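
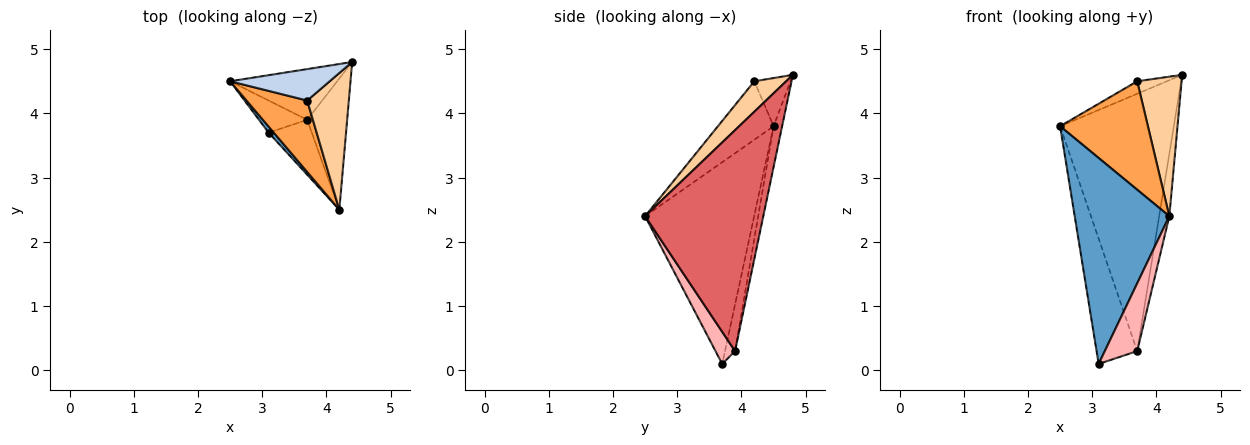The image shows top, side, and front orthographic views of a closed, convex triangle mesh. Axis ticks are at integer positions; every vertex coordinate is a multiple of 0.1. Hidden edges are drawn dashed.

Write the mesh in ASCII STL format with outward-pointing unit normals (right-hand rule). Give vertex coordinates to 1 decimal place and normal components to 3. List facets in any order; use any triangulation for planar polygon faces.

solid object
 facet normal -0.755 -0.655 0.019
  outer loop
   vertex 3.1 3.7 0.1
   vertex 4.2 2.5 2.4
   vertex 2.5 4.5 3.8
  endloop
 endfacet
 facet normal -0.410 0.337 0.847
  outer loop
   vertex 3.7 4.2 4.5
   vertex 4.4 4.8 4.6
   vertex 2.5 4.5 3.8
  endloop
 endfacet
 facet normal -0.468 -0.738 0.486
  outer loop
   vertex 3.7 4.2 4.5
   vertex 2.5 4.5 3.8
   vertex 4.2 2.5 2.4
  endloop
 endfacet
 facet normal 0.456 -0.636 0.623
  outer loop
   vertex 3.7 4.2 4.5
   vertex 4.2 2.5 2.4
   vertex 4.4 4.8 4.6
  endloop
 endfacet
 facet normal -0.073 0.978 -0.193
  outer loop
   vertex 3.7 3.9 0.3
   vertex 2.5 4.5 3.8
   vertex 4.4 4.8 4.6
  endloop
 endfacet
 facet normal -0.233 0.942 -0.242
  outer loop
   vertex 3.7 3.9 0.3
   vertex 3.1 3.7 0.1
   vertex 2.5 4.5 3.8
  endloop
 endfacet
 facet normal 0.981 0.084 -0.177
  outer loop
   vertex 3.7 3.9 0.3
   vertex 4.4 4.8 4.6
   vertex 4.2 2.5 2.4
  endloop
 endfacet
 facet normal 0.424 -0.703 -0.570
  outer loop
   vertex 3.7 3.9 0.3
   vertex 4.2 2.5 2.4
   vertex 3.1 3.7 0.1
  endloop
 endfacet
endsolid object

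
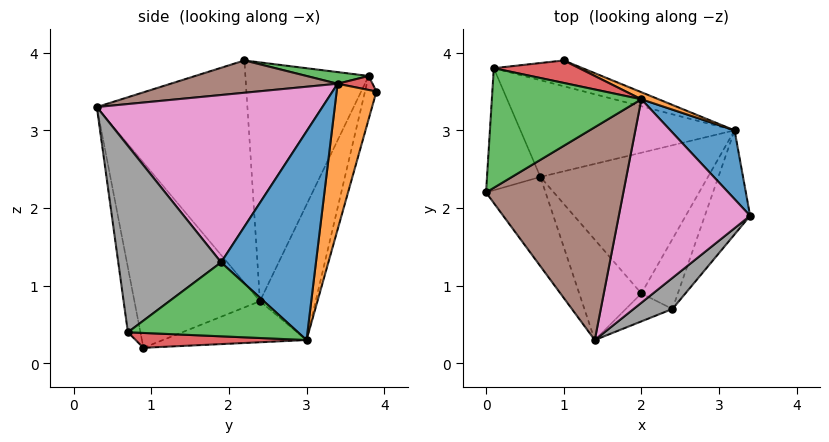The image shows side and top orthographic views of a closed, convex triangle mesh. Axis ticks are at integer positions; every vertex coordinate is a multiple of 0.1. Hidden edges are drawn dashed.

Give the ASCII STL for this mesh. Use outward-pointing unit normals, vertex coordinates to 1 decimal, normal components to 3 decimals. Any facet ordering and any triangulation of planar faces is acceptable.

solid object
 facet normal 0.874 0.404 0.269
  outer loop
   vertex 2.0 3.4 3.6
   vertex 3.4 1.9 1.3
   vertex 3.2 3.0 0.3
  endloop
 endfacet
 facet normal 0.442 0.895 0.052
  outer loop
   vertex 2.0 3.4 3.6
   vertex 3.2 3.0 0.3
   vertex 1.0 3.9 3.5
  endloop
 endfacet
 facet normal 0.813 -0.304 -0.497
  outer loop
   vertex 2.4 0.7 0.4
   vertex 3.2 3.0 0.3
   vertex 3.4 1.9 1.3
  endloop
 endfacet
 facet normal 0.372 -0.169 -0.913
  outer loop
   vertex 2.4 0.7 0.4
   vertex 2.0 0.9 0.2
   vertex 3.2 3.0 0.3
  endloop
 endfacet
 facet normal -0.234 0.179 -0.956
  outer loop
   vertex 0.7 2.4 0.8
   vertex 3.2 3.0 0.3
   vertex 2.0 0.9 0.2
  endloop
 endfacet
 facet normal 0.227 -0.137 0.964
  outer loop
   vertex 1.4 0.3 3.3
   vertex 2.0 3.4 3.6
   vertex 0.0 2.2 3.9
  endloop
 endfacet
 facet normal 0.770 -0.207 0.604
  outer loop
   vertex 1.4 0.3 3.3
   vertex 3.4 1.9 1.3
   vertex 2.0 3.4 3.6
  endloop
 endfacet
 facet normal 0.703 -0.696 0.146
  outer loop
   vertex 1.4 0.3 3.3
   vertex 2.4 0.7 0.4
   vertex 3.4 1.9 1.3
  endloop
 endfacet
 facet normal -0.335 -0.911 -0.241
  outer loop
   vertex 1.4 0.3 3.3
   vertex 2.0 0.9 0.2
   vertex 2.4 0.7 0.4
  endloop
 endfacet
 facet normal -0.817 -0.533 -0.219
  outer loop
   vertex 1.4 0.3 3.3
   vertex 0.0 2.2 3.9
   vertex 0.7 2.4 0.8
  endloop
 endfacet
 facet normal -0.779 -0.570 -0.261
  outer loop
   vertex 1.4 0.3 3.3
   vertex 0.7 2.4 0.8
   vertex 2.0 0.9 0.2
  endloop
 endfacet
 facet normal -0.975 0.034 -0.218
  outer loop
   vertex 0.1 3.8 3.7
   vertex 0.7 2.4 0.8
   vertex 0.0 2.2 3.9
  endloop
 endfacet
 facet normal 0.077 0.119 0.990
  outer loop
   vertex 0.1 3.8 3.7
   vertex 0.0 2.2 3.9
   vertex 2.0 3.4 3.6
  endloop
 endfacet
 facet normal 0.143 0.462 0.875
  outer loop
   vertex 0.1 3.8 3.7
   vertex 2.0 3.4 3.6
   vertex 1.0 3.9 3.5
  endloop
 endfacet
 facet normal -0.186 0.905 -0.382
  outer loop
   vertex 0.1 3.8 3.7
   vertex 1.0 3.9 3.5
   vertex 3.2 3.0 0.3
  endloop
 endfacet
 facet normal -0.293 0.836 -0.464
  outer loop
   vertex 0.1 3.8 3.7
   vertex 3.2 3.0 0.3
   vertex 0.7 2.4 0.8
  endloop
 endfacet
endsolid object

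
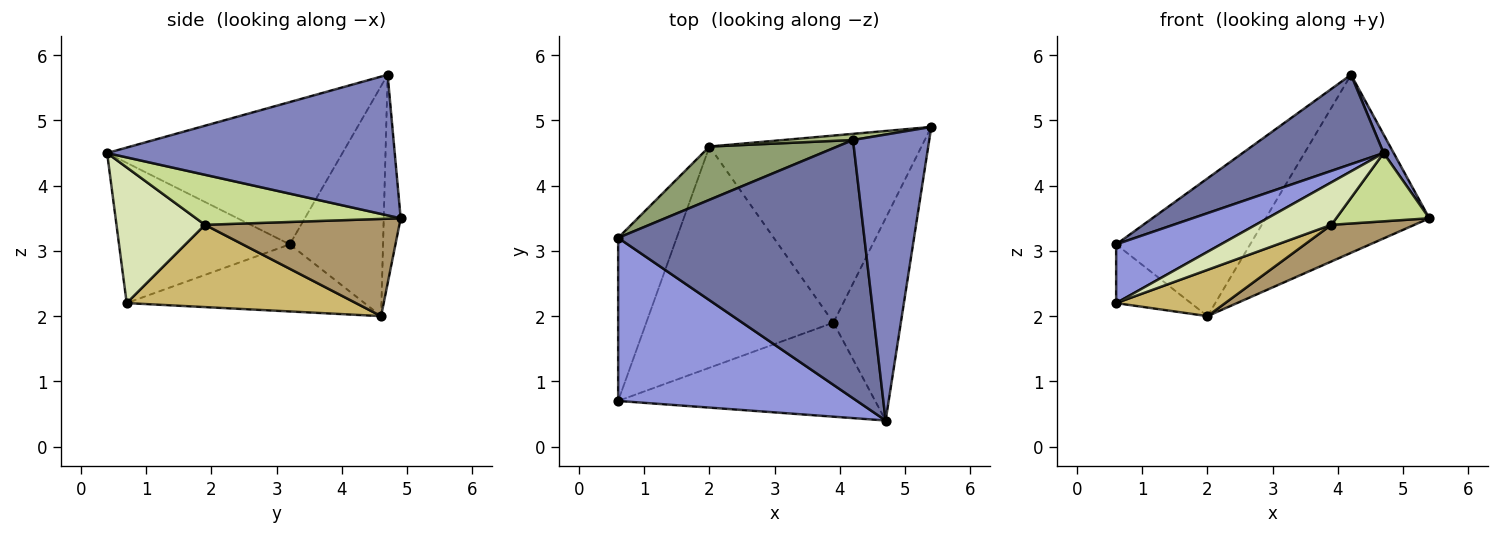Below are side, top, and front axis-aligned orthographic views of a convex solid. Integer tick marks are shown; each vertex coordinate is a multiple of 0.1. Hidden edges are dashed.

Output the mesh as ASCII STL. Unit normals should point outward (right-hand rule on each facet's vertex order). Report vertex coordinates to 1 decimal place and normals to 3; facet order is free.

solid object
 facet normal -0.479 -0.287 0.829
  outer loop
   vertex 4.2 4.7 5.7
   vertex 0.6 3.2 3.1
   vertex 4.7 0.4 4.5
  endloop
 endfacet
 facet normal 0.879 -0.031 0.476
  outer loop
   vertex 4.2 4.7 5.7
   vertex 4.7 0.4 4.5
   vertex 5.4 4.9 3.5
  endloop
 endfacet
 facet normal -0.484 -0.296 0.824
  outer loop
   vertex 0.6 0.7 2.2
   vertex 4.7 0.4 4.5
   vertex 0.6 3.2 3.1
  endloop
 endfacet
 facet normal -0.733 0.230 -0.640
  outer loop
   vertex 2.0 4.6 2.0
   vertex 0.6 0.7 2.2
   vertex 0.6 3.2 3.1
  endloop
 endfacet
 facet normal -0.545 0.782 0.303
  outer loop
   vertex 2.0 4.6 2.0
   vertex 0.6 3.2 3.1
   vertex 4.2 4.7 5.7
  endloop
 endfacet
 facet normal -0.103 0.994 0.034
  outer loop
   vertex 2.0 4.6 2.0
   vertex 4.2 4.7 5.7
   vertex 5.4 4.9 3.5
  endloop
 endfacet
 facet normal 0.575 -0.262 -0.775
  outer loop
   vertex 3.9 1.9 3.4
   vertex 5.4 4.9 3.5
   vertex 4.7 0.4 4.5
  endloop
 endfacet
 facet normal 0.434 -0.371 -0.821
  outer loop
   vertex 3.9 1.9 3.4
   vertex 4.7 0.4 4.5
   vertex 0.6 0.7 2.2
  endloop
 endfacet
 facet normal 0.410 -0.175 -0.895
  outer loop
   vertex 3.9 1.9 3.4
   vertex 2.0 4.6 2.0
   vertex 5.4 4.9 3.5
  endloop
 endfacet
 facet normal 0.395 -0.188 -0.899
  outer loop
   vertex 3.9 1.9 3.4
   vertex 0.6 0.7 2.2
   vertex 2.0 4.6 2.0
  endloop
 endfacet
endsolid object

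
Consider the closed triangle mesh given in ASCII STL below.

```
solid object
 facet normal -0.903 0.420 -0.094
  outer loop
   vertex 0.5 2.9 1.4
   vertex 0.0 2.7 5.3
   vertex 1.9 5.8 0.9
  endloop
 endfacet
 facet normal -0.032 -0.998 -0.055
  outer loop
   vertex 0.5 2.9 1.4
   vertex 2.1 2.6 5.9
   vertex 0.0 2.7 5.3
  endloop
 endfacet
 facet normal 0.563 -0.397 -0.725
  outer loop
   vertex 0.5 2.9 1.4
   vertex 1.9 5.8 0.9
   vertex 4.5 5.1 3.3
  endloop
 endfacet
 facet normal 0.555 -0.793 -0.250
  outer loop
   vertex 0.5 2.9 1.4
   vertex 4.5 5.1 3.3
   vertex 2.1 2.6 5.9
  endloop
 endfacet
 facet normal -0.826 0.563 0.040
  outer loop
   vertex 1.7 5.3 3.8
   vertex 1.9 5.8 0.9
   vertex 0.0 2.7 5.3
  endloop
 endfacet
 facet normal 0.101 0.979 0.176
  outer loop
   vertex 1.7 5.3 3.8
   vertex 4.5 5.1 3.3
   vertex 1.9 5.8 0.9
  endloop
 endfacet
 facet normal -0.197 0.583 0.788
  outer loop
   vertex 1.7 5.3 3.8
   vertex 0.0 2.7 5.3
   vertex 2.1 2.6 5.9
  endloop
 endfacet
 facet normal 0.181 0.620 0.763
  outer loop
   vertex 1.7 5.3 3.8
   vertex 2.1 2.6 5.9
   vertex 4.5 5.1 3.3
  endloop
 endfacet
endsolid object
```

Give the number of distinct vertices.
6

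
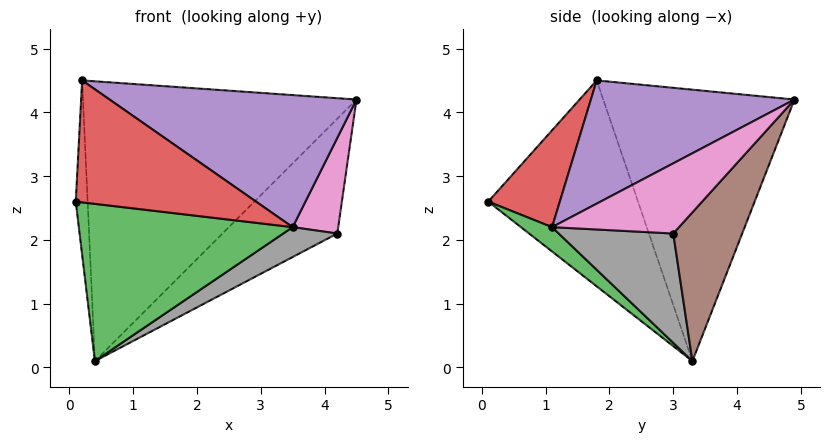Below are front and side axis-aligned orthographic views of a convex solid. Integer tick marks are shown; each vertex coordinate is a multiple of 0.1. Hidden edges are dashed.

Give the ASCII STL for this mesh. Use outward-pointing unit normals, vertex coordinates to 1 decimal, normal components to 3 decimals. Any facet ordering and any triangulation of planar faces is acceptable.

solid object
 facet normal -0.997 0.079 -0.018
  outer loop
   vertex 0.2 1.8 4.5
   vertex 0.4 3.3 0.1
   vertex 0.1 0.1 2.6
  endloop
 endfacet
 facet normal -0.556 0.794 0.246
  outer loop
   vertex 0.2 1.8 4.5
   vertex 4.5 4.9 4.2
   vertex 0.4 3.3 0.1
  endloop
 endfacet
 facet normal 0.090 -0.618 -0.781
  outer loop
   vertex 3.5 1.1 2.2
   vertex 0.1 0.1 2.6
   vertex 0.4 3.3 0.1
  endloop
 endfacet
 facet normal 0.286 -0.721 0.630
  outer loop
   vertex 3.5 1.1 2.2
   vertex 0.2 1.8 4.5
   vertex 0.1 0.1 2.6
  endloop
 endfacet
 facet normal 0.418 -0.507 0.754
  outer loop
   vertex 3.5 1.1 2.2
   vertex 4.5 4.9 4.2
   vertex 0.2 1.8 4.5
  endloop
 endfacet
 facet normal 0.392 0.654 -0.647
  outer loop
   vertex 4.2 3.0 2.1
   vertex 0.4 3.3 0.1
   vertex 4.5 4.9 4.2
  endloop
 endfacet
 facet normal 0.928 -0.333 0.169
  outer loop
   vertex 4.2 3.0 2.1
   vertex 4.5 4.9 4.2
   vertex 3.5 1.1 2.2
  endloop
 endfacet
 facet normal 0.443 -0.209 -0.872
  outer loop
   vertex 4.2 3.0 2.1
   vertex 3.5 1.1 2.2
   vertex 0.4 3.3 0.1
  endloop
 endfacet
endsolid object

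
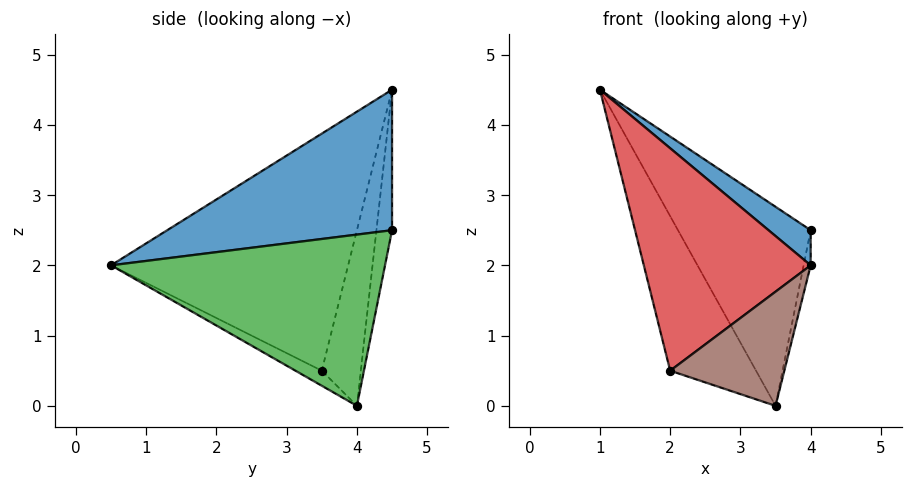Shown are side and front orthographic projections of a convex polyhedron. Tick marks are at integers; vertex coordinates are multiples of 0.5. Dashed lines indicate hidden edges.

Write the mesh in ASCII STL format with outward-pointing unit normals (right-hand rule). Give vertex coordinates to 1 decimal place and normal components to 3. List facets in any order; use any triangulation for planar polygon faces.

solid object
 facet normal 0.552 -0.103 0.828
  outer loop
   vertex 4.0 0.5 2.0
   vertex 4.0 4.5 2.5
   vertex 1.0 4.5 4.5
  endloop
 endfacet
 facet normal -0.115 0.978 -0.173
  outer loop
   vertex 3.5 4.0 0.0
   vertex 1.0 4.5 4.5
   vertex 4.0 4.5 2.5
  endloop
 endfacet
 facet normal 0.979 0.025 -0.201
  outer loop
   vertex 3.5 4.0 0.0
   vertex 4.0 4.5 2.5
   vertex 4.0 0.5 2.0
  endloop
 endfacet
 facet normal -0.816 -0.574 -0.060
  outer loop
   vertex 2.0 3.5 0.5
   vertex 4.0 0.5 2.0
   vertex 1.0 4.5 4.5
  endloop
 endfacet
 facet normal -0.393 0.864 -0.314
  outer loop
   vertex 2.0 3.5 0.5
   vertex 1.0 4.5 4.5
   vertex 3.5 4.0 0.0
  endloop
 endfacet
 facet normal -0.117 -0.505 -0.855
  outer loop
   vertex 2.0 3.5 0.5
   vertex 3.5 4.0 0.0
   vertex 4.0 0.5 2.0
  endloop
 endfacet
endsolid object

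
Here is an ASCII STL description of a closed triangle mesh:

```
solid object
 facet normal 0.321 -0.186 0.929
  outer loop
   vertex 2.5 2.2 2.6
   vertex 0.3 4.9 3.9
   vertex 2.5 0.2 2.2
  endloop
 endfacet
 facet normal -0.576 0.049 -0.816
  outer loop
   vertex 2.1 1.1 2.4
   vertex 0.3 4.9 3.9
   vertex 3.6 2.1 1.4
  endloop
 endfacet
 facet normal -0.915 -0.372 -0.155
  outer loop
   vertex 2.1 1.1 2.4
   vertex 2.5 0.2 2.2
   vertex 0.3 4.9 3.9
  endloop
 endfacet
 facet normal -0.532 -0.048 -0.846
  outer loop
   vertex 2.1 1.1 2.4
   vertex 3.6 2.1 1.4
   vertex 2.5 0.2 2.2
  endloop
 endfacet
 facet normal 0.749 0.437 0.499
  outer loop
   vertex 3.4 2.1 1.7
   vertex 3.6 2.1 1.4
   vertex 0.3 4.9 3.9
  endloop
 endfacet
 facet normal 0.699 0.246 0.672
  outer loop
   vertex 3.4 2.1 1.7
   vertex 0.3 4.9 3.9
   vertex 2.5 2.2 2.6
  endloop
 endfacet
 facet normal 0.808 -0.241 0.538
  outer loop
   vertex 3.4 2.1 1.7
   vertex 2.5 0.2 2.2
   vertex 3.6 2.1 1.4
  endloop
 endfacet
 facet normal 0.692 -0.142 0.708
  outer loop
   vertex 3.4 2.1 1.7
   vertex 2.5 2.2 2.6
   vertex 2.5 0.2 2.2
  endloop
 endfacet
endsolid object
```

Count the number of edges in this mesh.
12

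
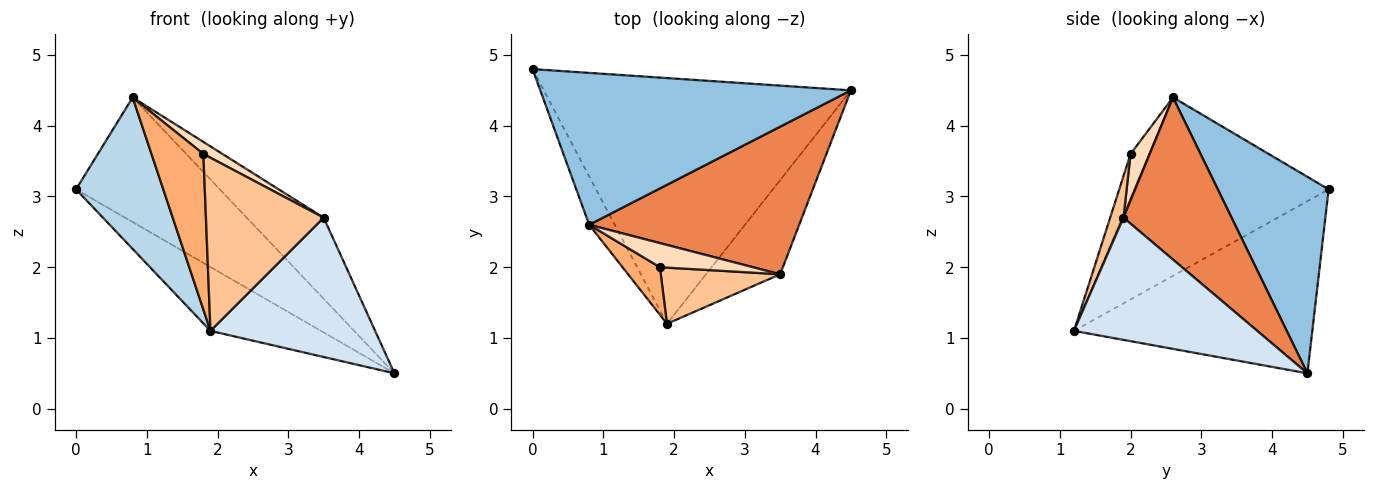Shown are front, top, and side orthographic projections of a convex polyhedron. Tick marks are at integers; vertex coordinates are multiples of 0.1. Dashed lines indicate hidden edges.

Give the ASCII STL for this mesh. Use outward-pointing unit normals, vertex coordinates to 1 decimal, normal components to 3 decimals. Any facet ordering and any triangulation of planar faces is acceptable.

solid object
 facet normal -0.477 0.221 -0.851
  outer loop
   vertex 1.9 1.2 1.1
   vertex 0.0 4.8 3.1
   vertex 4.5 4.5 0.5
  endloop
 endfacet
 facet normal 0.439 0.570 0.694
  outer loop
   vertex 0.8 2.6 4.4
   vertex 4.5 4.5 0.5
   vertex 0.0 4.8 3.1
  endloop
 endfacet
 facet normal -0.905 -0.406 -0.130
  outer loop
   vertex 0.8 2.6 4.4
   vertex 0.0 4.8 3.1
   vertex 1.9 1.2 1.1
  endloop
 endfacet
 facet normal 0.678 -0.609 -0.412
  outer loop
   vertex 3.5 1.9 2.7
   vertex 1.9 1.2 1.1
   vertex 4.5 4.5 0.5
  endloop
 endfacet
 facet normal 0.560 0.399 0.726
  outer loop
   vertex 3.5 1.9 2.7
   vertex 4.5 4.5 0.5
   vertex 0.8 2.6 4.4
  endloop
 endfacet
 facet normal -0.322 -0.905 0.277
  outer loop
   vertex 1.8 2.0 3.6
   vertex 0.8 2.6 4.4
   vertex 1.9 1.2 1.1
  endloop
 endfacet
 facet normal 0.107 -0.946 0.307
  outer loop
   vertex 1.8 2.0 3.6
   vertex 1.9 1.2 1.1
   vertex 3.5 1.9 2.7
  endloop
 endfacet
 facet normal 0.408 -0.408 0.816
  outer loop
   vertex 1.8 2.0 3.6
   vertex 3.5 1.9 2.7
   vertex 0.8 2.6 4.4
  endloop
 endfacet
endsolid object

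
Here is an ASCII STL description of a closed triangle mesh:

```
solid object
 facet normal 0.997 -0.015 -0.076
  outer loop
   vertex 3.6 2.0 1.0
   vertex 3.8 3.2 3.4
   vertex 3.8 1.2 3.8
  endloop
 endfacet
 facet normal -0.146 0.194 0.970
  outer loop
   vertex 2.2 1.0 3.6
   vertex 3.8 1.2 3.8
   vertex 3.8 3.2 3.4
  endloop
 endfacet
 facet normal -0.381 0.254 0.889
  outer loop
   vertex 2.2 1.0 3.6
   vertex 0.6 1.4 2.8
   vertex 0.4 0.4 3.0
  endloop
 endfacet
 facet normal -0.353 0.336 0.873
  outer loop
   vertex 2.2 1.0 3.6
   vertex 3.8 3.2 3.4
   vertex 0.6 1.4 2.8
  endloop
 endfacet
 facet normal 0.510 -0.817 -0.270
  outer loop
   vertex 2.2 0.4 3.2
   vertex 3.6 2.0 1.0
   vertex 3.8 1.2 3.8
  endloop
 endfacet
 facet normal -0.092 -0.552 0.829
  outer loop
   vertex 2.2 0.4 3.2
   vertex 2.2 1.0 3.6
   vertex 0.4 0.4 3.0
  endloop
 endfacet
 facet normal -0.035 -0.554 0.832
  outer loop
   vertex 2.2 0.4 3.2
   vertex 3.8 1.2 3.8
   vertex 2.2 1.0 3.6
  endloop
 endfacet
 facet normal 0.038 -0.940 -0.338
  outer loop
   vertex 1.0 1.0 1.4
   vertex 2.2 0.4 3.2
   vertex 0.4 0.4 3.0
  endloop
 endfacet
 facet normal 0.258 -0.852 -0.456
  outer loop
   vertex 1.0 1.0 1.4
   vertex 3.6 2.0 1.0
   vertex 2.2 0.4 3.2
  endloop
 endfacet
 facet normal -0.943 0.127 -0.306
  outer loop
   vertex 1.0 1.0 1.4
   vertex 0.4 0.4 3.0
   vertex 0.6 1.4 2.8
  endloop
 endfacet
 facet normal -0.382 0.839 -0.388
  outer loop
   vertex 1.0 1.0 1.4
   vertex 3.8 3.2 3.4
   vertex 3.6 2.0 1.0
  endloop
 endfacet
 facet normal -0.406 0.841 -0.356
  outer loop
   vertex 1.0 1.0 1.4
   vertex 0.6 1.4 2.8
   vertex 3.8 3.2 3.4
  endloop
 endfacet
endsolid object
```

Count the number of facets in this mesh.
12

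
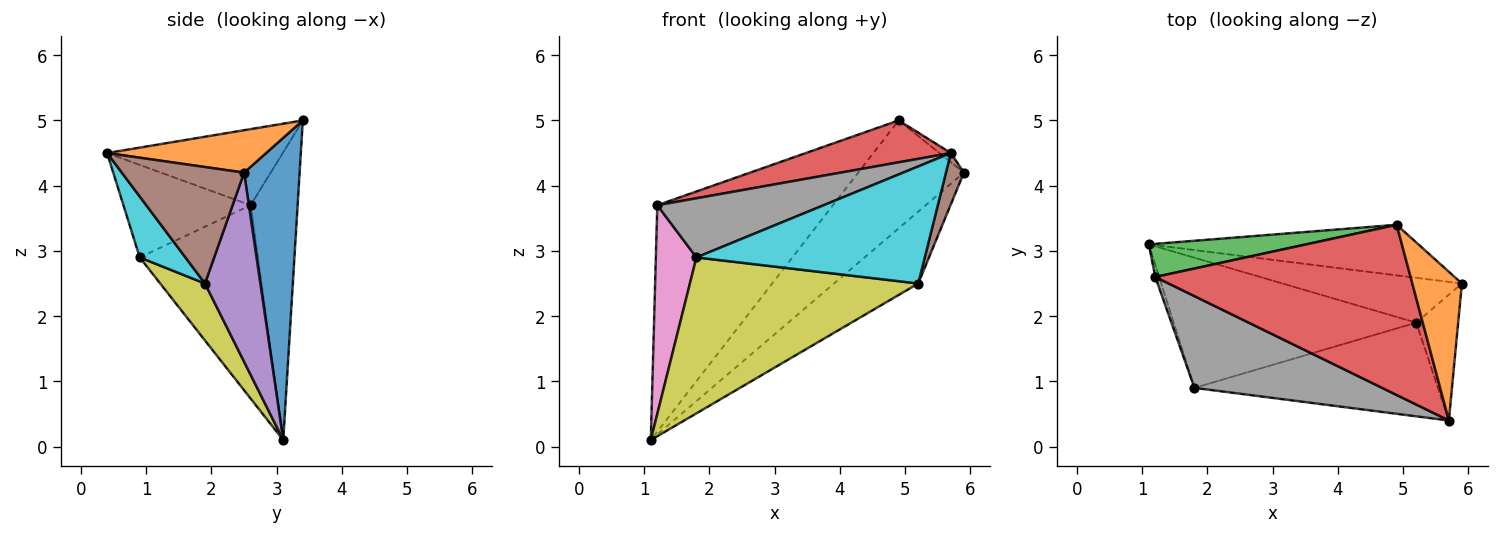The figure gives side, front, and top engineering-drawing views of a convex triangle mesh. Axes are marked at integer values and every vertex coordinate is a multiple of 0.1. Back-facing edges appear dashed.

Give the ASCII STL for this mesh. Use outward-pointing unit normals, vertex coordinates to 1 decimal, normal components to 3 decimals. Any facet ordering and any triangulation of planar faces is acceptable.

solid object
 facet normal 0.429 0.818 -0.383
  outer loop
   vertex 4.9 3.4 5.0
   vertex 5.9 2.5 4.2
   vertex 1.1 3.1 0.1
  endloop
 endfacet
 facet normal 0.649 0.047 0.759
  outer loop
   vertex 4.9 3.4 5.0
   vertex 5.7 0.4 4.5
   vertex 5.9 2.5 4.2
  endloop
 endfacet
 facet normal -0.256 0.956 0.140
  outer loop
   vertex 1.2 2.6 3.7
   vertex 4.9 3.4 5.0
   vertex 1.1 3.1 0.1
  endloop
 endfacet
 facet normal -0.278 -0.230 0.933
  outer loop
   vertex 1.2 2.6 3.7
   vertex 5.7 0.4 4.5
   vertex 4.9 3.4 5.0
  endloop
 endfacet
 facet normal 0.487 0.741 -0.462
  outer loop
   vertex 5.2 1.9 2.5
   vertex 1.1 3.1 0.1
   vertex 5.9 2.5 4.2
  endloop
 endfacet
 facet normal 0.932 -0.137 -0.336
  outer loop
   vertex 5.2 1.9 2.5
   vertex 5.9 2.5 4.2
   vertex 5.7 0.4 4.5
  endloop
 endfacet
 facet normal -0.946 -0.325 -0.019
  outer loop
   vertex 1.8 0.9 2.9
   vertex 1.2 2.6 3.7
   vertex 1.1 3.1 0.1
  endloop
 endfacet
 facet normal -0.383 -0.501 0.777
  outer loop
   vertex 1.8 0.9 2.9
   vertex 5.7 0.4 4.5
   vertex 1.2 2.6 3.7
  endloop
 endfacet
 facet normal 0.149 -0.759 -0.634
  outer loop
   vertex 1.8 0.9 2.9
   vertex 1.1 3.1 0.1
   vertex 5.2 1.9 2.5
  endloop
 endfacet
 facet normal 0.154 -0.772 -0.617
  outer loop
   vertex 1.8 0.9 2.9
   vertex 5.2 1.9 2.5
   vertex 5.7 0.4 4.5
  endloop
 endfacet
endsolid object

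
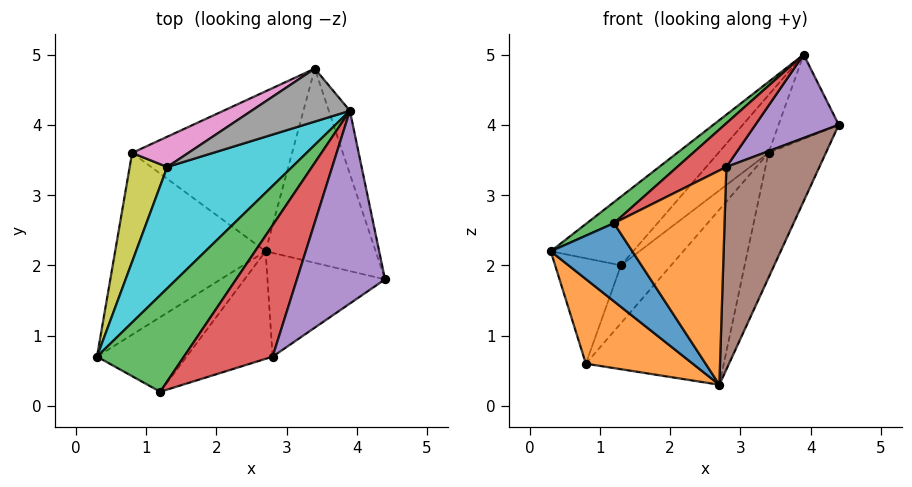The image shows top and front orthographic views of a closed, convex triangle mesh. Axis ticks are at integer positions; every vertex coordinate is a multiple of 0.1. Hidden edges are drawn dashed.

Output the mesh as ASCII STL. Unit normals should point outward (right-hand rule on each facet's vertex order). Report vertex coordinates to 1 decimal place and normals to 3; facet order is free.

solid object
 facet normal 0.891 0.246 -0.383
  outer loop
   vertex 2.7 2.2 0.3
   vertex 3.4 4.8 3.6
   vertex 4.4 1.8 4.0
  endloop
 endfacet
 facet normal -0.413 -0.384 -0.826
  outer loop
   vertex 0.8 3.6 0.6
   vertex 2.7 2.2 0.3
   vertex 0.3 0.7 2.2
  endloop
 endfacet
 facet normal 0.401 0.676 -0.618
  outer loop
   vertex 0.8 3.6 0.6
   vertex 3.4 4.8 3.6
   vertex 2.7 2.2 0.3
  endloop
 endfacet
 facet normal 0.935 0.283 -0.213
  outer loop
   vertex 3.9 4.2 5.0
   vertex 4.4 1.8 4.0
   vertex 3.4 4.8 3.6
  endloop
 endfacet
 facet normal -0.071 -0.396 0.915
  outer loop
   vertex 2.8 0.7 3.4
   vertex 4.4 1.8 4.0
   vertex 3.9 4.2 5.0
  endloop
 endfacet
 facet normal 0.616 -0.701 -0.359
  outer loop
   vertex 2.8 0.7 3.4
   vertex 2.7 2.2 0.3
   vertex 4.4 1.8 4.0
  endloop
 endfacet
 facet normal -0.686 0.644 0.337
  outer loop
   vertex 1.3 3.4 2.0
   vertex 3.4 4.8 3.6
   vertex 0.8 3.6 0.6
  endloop
 endfacet
 facet normal -0.709 0.520 0.476
  outer loop
   vertex 1.3 3.4 2.0
   vertex 3.9 4.2 5.0
   vertex 3.4 4.8 3.6
  endloop
 endfacet
 facet normal -0.866 0.347 0.359
  outer loop
   vertex 1.3 3.4 2.0
   vertex 0.8 3.6 0.6
   vertex 0.3 0.7 2.2
  endloop
 endfacet
 facet normal -0.756 0.322 0.569
  outer loop
   vertex 1.3 3.4 2.0
   vertex 0.3 0.7 2.2
   vertex 3.9 4.2 5.0
  endloop
 endfacet
 facet normal -0.094 -0.720 -0.688
  outer loop
   vertex 1.2 0.2 2.6
   vertex 0.3 0.7 2.2
   vertex 2.7 2.2 0.3
  endloop
 endfacet
 facet normal 0.450 -0.798 -0.401
  outer loop
   vertex 1.2 0.2 2.6
   vertex 2.7 2.2 0.3
   vertex 2.8 0.7 3.4
  endloop
 endfacet
 facet normal -0.484 -0.187 0.855
  outer loop
   vertex 1.2 0.2 2.6
   vertex 3.9 4.2 5.0
   vertex 0.3 0.7 2.2
  endloop
 endfacet
 facet normal -0.352 -0.295 0.888
  outer loop
   vertex 1.2 0.2 2.6
   vertex 2.8 0.7 3.4
   vertex 3.9 4.2 5.0
  endloop
 endfacet
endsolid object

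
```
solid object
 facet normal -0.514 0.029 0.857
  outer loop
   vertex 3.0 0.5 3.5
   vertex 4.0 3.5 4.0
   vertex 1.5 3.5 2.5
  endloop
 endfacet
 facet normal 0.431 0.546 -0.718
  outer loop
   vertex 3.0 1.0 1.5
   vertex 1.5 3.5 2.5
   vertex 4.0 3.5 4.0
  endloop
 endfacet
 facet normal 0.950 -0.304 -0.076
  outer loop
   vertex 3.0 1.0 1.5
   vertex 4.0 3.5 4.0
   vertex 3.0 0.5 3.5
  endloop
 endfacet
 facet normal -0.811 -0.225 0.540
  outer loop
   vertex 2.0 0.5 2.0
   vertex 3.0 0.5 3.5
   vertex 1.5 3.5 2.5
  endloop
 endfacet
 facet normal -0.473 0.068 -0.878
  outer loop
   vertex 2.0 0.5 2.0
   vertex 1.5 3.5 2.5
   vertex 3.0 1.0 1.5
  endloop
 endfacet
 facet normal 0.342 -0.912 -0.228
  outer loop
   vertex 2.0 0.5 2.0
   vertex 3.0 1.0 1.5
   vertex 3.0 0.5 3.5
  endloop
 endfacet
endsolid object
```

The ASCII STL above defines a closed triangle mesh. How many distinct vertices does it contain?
5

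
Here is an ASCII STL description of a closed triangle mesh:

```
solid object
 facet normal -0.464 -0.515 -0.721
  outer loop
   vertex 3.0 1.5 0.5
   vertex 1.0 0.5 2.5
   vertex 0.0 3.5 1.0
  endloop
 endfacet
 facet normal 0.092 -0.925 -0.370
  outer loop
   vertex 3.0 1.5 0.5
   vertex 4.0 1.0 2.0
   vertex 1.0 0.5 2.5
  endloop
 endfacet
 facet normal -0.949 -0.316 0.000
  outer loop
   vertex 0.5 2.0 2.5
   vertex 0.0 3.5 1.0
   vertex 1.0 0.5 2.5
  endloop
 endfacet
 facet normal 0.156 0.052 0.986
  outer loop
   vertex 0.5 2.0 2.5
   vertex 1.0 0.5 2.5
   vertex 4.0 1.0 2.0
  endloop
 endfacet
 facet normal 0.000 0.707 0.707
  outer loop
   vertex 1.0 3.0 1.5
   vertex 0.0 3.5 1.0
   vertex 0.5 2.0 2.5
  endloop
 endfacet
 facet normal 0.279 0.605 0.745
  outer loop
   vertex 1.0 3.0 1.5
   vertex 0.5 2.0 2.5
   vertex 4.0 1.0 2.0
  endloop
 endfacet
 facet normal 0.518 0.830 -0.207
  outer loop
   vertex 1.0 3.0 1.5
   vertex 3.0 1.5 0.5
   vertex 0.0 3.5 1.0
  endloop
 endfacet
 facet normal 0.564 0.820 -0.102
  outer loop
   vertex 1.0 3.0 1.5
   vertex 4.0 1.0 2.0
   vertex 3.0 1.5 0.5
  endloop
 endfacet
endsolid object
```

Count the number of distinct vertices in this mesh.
6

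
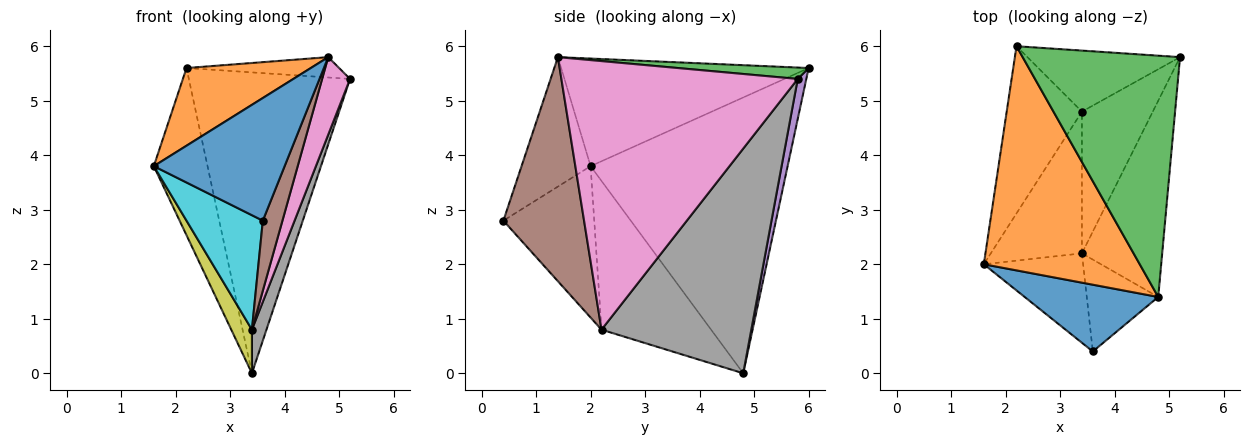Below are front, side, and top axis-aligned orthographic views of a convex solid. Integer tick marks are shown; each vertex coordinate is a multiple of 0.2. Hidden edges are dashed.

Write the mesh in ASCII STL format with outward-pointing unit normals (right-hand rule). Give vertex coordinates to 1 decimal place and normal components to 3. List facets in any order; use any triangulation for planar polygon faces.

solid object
 facet normal -0.421 -0.797 0.434
  outer loop
   vertex 3.6 0.4 2.8
   vertex 4.8 1.4 5.8
   vertex 1.6 2.0 3.8
  endloop
 endfacet
 facet normal -0.546 -0.274 0.792
  outer loop
   vertex 2.2 6.0 5.6
   vertex 1.6 2.0 3.8
   vertex 4.8 1.4 5.8
  endloop
 endfacet
 facet normal 0.072 0.084 0.994
  outer loop
   vertex 2.2 6.0 5.6
   vertex 4.8 1.4 5.8
   vertex 5.2 5.8 5.4
  endloop
 endfacet
 facet normal -0.933 0.254 -0.254
  outer loop
   vertex 2.2 6.0 5.6
   vertex 3.4 4.8 0.0
   vertex 1.6 2.0 3.8
  endloop
 endfacet
 facet normal 0.052 0.979 -0.199
  outer loop
   vertex 2.2 6.0 5.6
   vertex 5.2 5.8 5.4
   vertex 3.4 4.8 0.0
  endloop
 endfacet
 facet normal 0.928 -0.226 -0.296
  outer loop
   vertex 3.4 2.2 0.8
   vertex 4.8 1.4 5.8
   vertex 3.6 0.4 2.8
  endloop
 endfacet
 facet normal 0.952 -0.112 -0.285
  outer loop
   vertex 3.4 2.2 0.8
   vertex 5.2 5.8 5.4
   vertex 4.8 1.4 5.8
  endloop
 endfacet
 facet normal 0.950 -0.092 -0.299
  outer loop
   vertex 3.4 2.2 0.8
   vertex 3.4 4.8 0.0
   vertex 5.2 5.8 5.4
  endloop
 endfacet
 facet normal -0.842 -0.159 -0.516
  outer loop
   vertex 3.4 2.2 0.8
   vertex 1.6 2.0 3.8
   vertex 3.4 4.8 0.0
  endloop
 endfacet
 facet normal -0.684 -0.575 -0.449
  outer loop
   vertex 3.4 2.2 0.8
   vertex 3.6 0.4 2.8
   vertex 1.6 2.0 3.8
  endloop
 endfacet
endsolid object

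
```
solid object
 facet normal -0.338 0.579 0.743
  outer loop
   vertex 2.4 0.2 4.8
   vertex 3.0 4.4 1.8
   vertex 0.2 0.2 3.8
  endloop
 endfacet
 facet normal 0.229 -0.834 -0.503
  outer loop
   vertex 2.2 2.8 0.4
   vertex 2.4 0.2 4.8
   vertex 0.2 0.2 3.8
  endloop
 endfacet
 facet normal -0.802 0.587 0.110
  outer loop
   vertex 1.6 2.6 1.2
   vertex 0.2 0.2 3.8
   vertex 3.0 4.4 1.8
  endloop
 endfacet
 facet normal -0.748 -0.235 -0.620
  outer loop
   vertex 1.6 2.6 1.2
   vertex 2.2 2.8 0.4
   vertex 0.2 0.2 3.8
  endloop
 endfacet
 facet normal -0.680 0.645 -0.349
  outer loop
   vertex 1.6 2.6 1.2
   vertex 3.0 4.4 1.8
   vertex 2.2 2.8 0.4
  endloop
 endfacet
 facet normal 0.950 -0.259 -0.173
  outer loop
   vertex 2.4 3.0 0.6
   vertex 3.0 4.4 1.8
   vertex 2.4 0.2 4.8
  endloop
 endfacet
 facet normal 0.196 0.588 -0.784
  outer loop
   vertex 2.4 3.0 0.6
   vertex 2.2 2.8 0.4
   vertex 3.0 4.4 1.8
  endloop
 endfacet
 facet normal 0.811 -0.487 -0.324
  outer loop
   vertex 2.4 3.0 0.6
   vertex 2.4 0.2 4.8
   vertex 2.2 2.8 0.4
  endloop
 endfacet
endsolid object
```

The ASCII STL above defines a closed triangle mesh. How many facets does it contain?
8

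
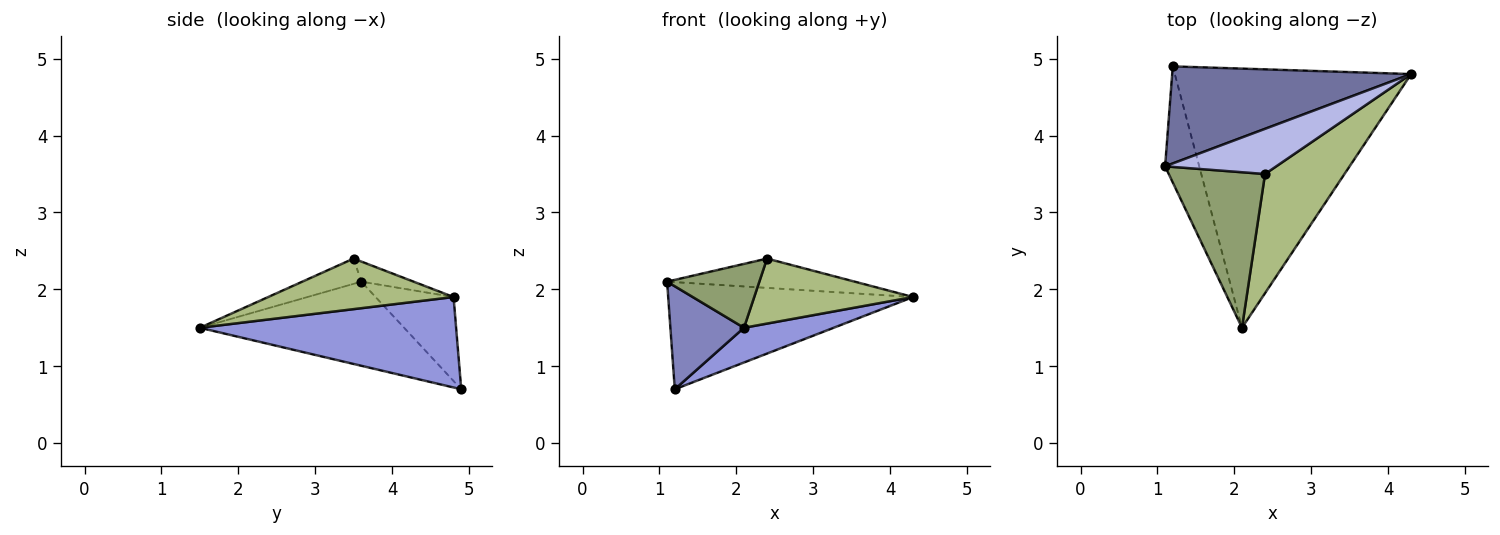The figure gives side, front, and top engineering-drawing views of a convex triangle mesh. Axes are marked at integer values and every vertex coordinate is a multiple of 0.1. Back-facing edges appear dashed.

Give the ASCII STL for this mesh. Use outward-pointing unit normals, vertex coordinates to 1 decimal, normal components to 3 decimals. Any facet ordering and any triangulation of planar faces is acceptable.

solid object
 facet normal -0.230 0.721 0.653
  outer loop
   vertex 1.2 4.9 0.7
   vertex 1.1 3.6 2.1
   vertex 4.3 4.8 1.9
  endloop
 endfacet
 facet normal -0.879 -0.317 -0.357
  outer loop
   vertex 1.2 4.9 0.7
   vertex 2.1 1.5 1.5
   vertex 1.1 3.6 2.1
  endloop
 endfacet
 facet normal 0.355 -0.124 -0.927
  outer loop
   vertex 1.2 4.9 0.7
   vertex 4.3 4.8 1.9
   vertex 2.1 1.5 1.5
  endloop
 endfacet
 facet normal -0.150 0.538 0.829
  outer loop
   vertex 2.4 3.5 2.4
   vertex 4.3 4.8 1.9
   vertex 1.1 3.6 2.1
  endloop
 endfacet
 facet normal -0.236 -0.369 0.899
  outer loop
   vertex 2.4 3.5 2.4
   vertex 1.1 3.6 2.1
   vertex 2.1 1.5 1.5
  endloop
 endfacet
 facet normal 0.488 -0.418 0.766
  outer loop
   vertex 2.4 3.5 2.4
   vertex 2.1 1.5 1.5
   vertex 4.3 4.8 1.9
  endloop
 endfacet
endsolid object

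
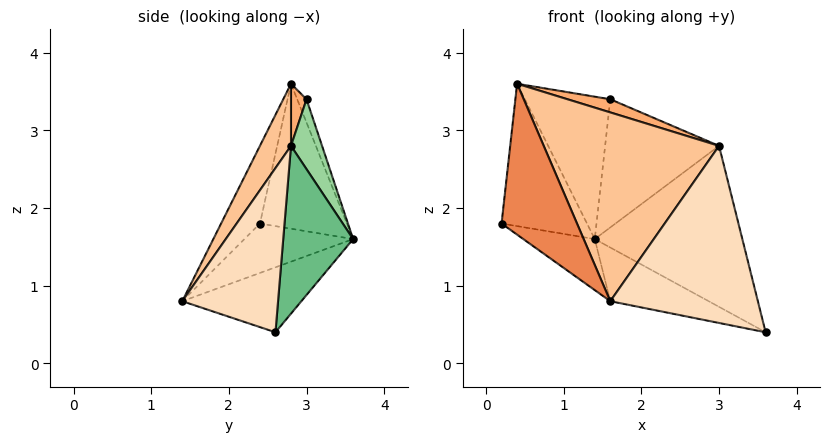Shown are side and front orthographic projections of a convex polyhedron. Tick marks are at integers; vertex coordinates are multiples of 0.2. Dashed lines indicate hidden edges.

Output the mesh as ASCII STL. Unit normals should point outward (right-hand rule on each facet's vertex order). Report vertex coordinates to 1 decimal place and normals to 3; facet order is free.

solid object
 facet normal -0.711 0.699 -0.076
  outer loop
   vertex 0.4 2.8 3.6
   vertex 1.4 3.6 1.6
   vertex 0.2 2.4 1.8
  endloop
 endfacet
 facet normal -0.103 0.940 0.325
  outer loop
   vertex 1.6 3.0 3.4
   vertex 1.4 3.6 1.6
   vertex 0.4 2.8 3.6
  endloop
 endfacet
 facet normal -0.420 0.276 -0.864
  outer loop
   vertex 1.6 1.4 0.8
   vertex 0.2 2.4 1.8
   vertex 1.4 3.6 1.6
  endloop
 endfacet
 facet normal -0.353 0.291 -0.889
  outer loop
   vertex 1.6 1.4 0.8
   vertex 1.4 3.6 1.6
   vertex 3.6 2.6 0.4
  endloop
 endfacet
 facet normal -0.444 -0.863 0.241
  outer loop
   vertex 1.6 1.4 0.8
   vertex 0.4 2.8 3.6
   vertex 0.2 2.4 1.8
  endloop
 endfacet
 facet normal 0.229 -0.629 0.743
  outer loop
   vertex 3.0 2.8 2.8
   vertex 1.6 3.0 3.4
   vertex 0.4 2.8 3.6
  endloop
 endfacet
 facet normal 0.152 -0.857 0.493
  outer loop
   vertex 3.0 2.8 2.8
   vertex 0.4 2.8 3.6
   vertex 1.6 1.4 0.8
  endloop
 endfacet
 facet normal 0.533 -0.822 0.202
  outer loop
   vertex 3.0 2.8 2.8
   vertex 1.6 1.4 0.8
   vertex 3.6 2.6 0.4
  endloop
 endfacet
 facet normal 0.428 0.903 0.032
  outer loop
   vertex 3.0 2.8 2.8
   vertex 3.6 2.6 0.4
   vertex 1.4 3.6 1.6
  endloop
 endfacet
 facet normal 0.253 0.926 0.281
  outer loop
   vertex 3.0 2.8 2.8
   vertex 1.4 3.6 1.6
   vertex 1.6 3.0 3.4
  endloop
 endfacet
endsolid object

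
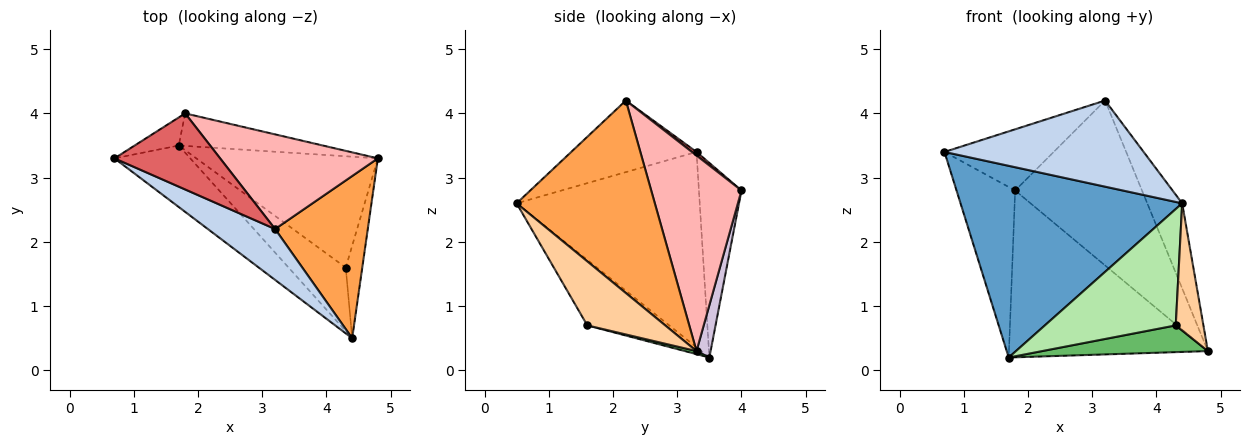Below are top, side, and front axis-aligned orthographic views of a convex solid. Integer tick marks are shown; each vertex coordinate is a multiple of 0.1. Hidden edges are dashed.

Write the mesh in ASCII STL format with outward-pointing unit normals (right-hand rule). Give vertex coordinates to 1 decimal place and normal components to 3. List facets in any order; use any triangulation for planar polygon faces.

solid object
 facet normal -0.618 -0.748 -0.240
  outer loop
   vertex 1.7 3.5 0.2
   vertex 4.4 0.5 2.6
   vertex 0.7 3.3 3.4
  endloop
 endfacet
 facet normal -0.476 -0.757 0.447
  outer loop
   vertex 3.2 2.2 4.2
   vertex 0.7 3.3 3.4
   vertex 4.4 0.5 2.6
  endloop
 endfacet
 facet normal 0.879 0.222 0.423
  outer loop
   vertex 3.2 2.2 4.2
   vertex 4.4 0.5 2.6
   vertex 4.8 3.3 0.3
  endloop
 endfacet
 facet normal 0.916 -0.325 -0.236
  outer loop
   vertex 4.3 1.6 0.7
   vertex 4.8 3.3 0.3
   vertex 4.4 0.5 2.6
  endloop
 endfacet
 facet normal 0.016 -0.234 -0.972
  outer loop
   vertex 4.3 1.6 0.7
   vertex 1.7 3.5 0.2
   vertex 4.8 3.3 0.3
  endloop
 endfacet
 facet normal -0.481 -0.769 -0.420
  outer loop
   vertex 4.3 1.6 0.7
   vertex 4.4 0.5 2.6
   vertex 1.7 3.5 0.2
  endloop
 endfacet
 facet normal 0.026 0.626 0.779
  outer loop
   vertex 1.8 4.0 2.8
   vertex 0.7 3.3 3.4
   vertex 3.2 2.2 4.2
  endloop
 endfacet
 facet normal 0.525 0.738 0.424
  outer loop
   vertex 1.8 4.0 2.8
   vertex 3.2 2.2 4.2
   vertex 4.8 3.3 0.3
  endloop
 endfacet
 facet normal -0.582 0.802 -0.132
  outer loop
   vertex 1.8 4.0 2.8
   vertex 1.7 3.5 0.2
   vertex 0.7 3.3 3.4
  endloop
 endfacet
 facet normal 0.069 0.979 -0.191
  outer loop
   vertex 1.8 4.0 2.8
   vertex 4.8 3.3 0.3
   vertex 1.7 3.5 0.2
  endloop
 endfacet
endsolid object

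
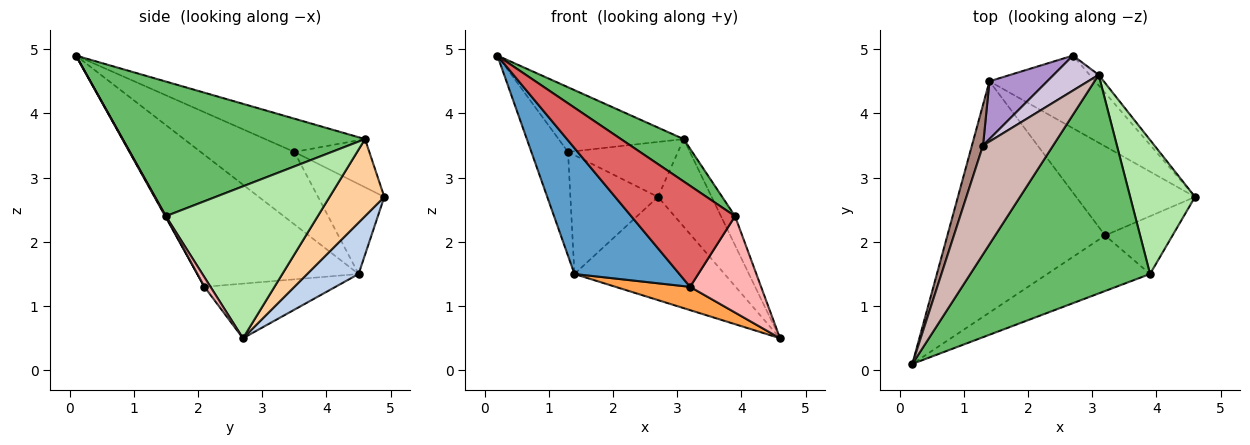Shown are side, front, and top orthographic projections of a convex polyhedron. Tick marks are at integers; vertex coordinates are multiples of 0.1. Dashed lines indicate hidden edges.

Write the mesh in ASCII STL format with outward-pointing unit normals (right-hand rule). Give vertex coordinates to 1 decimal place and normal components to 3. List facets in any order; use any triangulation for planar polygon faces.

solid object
 facet normal -0.592 -0.385 -0.708
  outer loop
   vertex 1.4 4.5 1.5
   vertex 3.2 2.1 1.3
   vertex 0.2 0.1 4.9
  endloop
 endfacet
 facet normal 0.270 0.787 -0.554
  outer loop
   vertex 1.4 4.5 1.5
   vertex 2.7 4.9 2.7
   vertex 4.6 2.7 0.5
  endloop
 endfacet
 facet normal -0.406 -0.231 -0.884
  outer loop
   vertex 1.4 4.5 1.5
   vertex 4.6 2.7 0.5
   vertex 3.2 2.1 1.3
  endloop
 endfacet
 facet normal 0.711 0.698 -0.084
  outer loop
   vertex 3.1 4.6 3.6
   vertex 4.6 2.7 0.5
   vertex 2.7 4.9 2.7
  endloop
 endfacet
 facet normal 0.592 -0.153 0.791
  outer loop
   vertex 3.9 1.5 2.4
   vertex 3.1 4.6 3.6
   vertex 0.2 0.1 4.9
  endloop
 endfacet
 facet normal 0.916 0.085 0.391
  outer loop
   vertex 3.9 1.5 2.4
   vertex 4.6 2.7 0.5
   vertex 3.1 4.6 3.6
  endloop
 endfacet
 facet normal 0.006 -0.876 -0.482
  outer loop
   vertex 3.9 1.5 2.4
   vertex 0.2 0.1 4.9
   vertex 3.2 2.1 1.3
  endloop
 endfacet
 facet normal 0.073 -0.855 -0.513
  outer loop
   vertex 3.9 1.5 2.4
   vertex 3.2 2.1 1.3
   vertex 4.6 2.7 0.5
  endloop
 endfacet
 facet normal -0.563 0.743 0.362
  outer loop
   vertex 1.3 3.5 3.4
   vertex 2.7 4.9 2.7
   vertex 1.4 4.5 1.5
  endloop
 endfacet
 facet normal -0.499 0.731 0.465
  outer loop
   vertex 1.3 3.5 3.4
   vertex 3.1 4.6 3.6
   vertex 2.7 4.9 2.7
  endloop
 endfacet
 facet normal -0.922 0.361 0.141
  outer loop
   vertex 1.3 3.5 3.4
   vertex 1.4 4.5 1.5
   vertex 0.2 0.1 4.9
  endloop
 endfacet
 facet normal -0.378 0.473 0.796
  outer loop
   vertex 1.3 3.5 3.4
   vertex 0.2 0.1 4.9
   vertex 3.1 4.6 3.6
  endloop
 endfacet
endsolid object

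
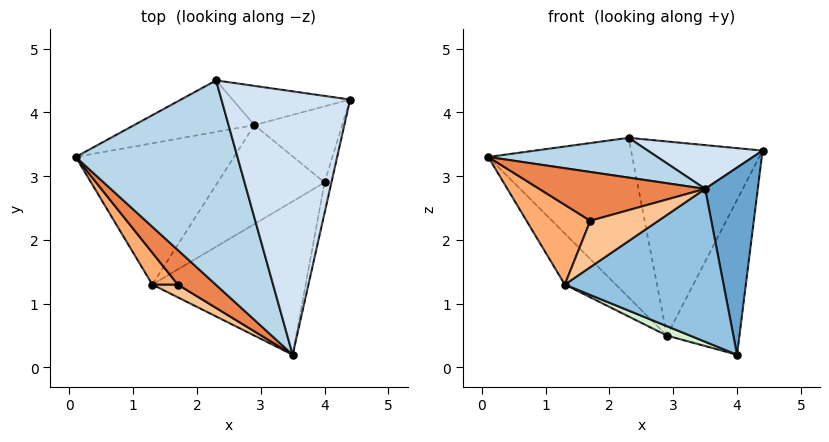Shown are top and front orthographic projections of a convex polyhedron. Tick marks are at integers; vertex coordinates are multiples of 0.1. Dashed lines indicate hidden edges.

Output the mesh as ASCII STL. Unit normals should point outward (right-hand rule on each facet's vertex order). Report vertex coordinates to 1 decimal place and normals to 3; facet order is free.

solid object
 facet normal 0.976 -0.214 -0.035
  outer loop
   vertex 4.0 2.9 0.2
   vertex 4.4 4.2 3.4
   vertex 3.5 0.2 2.8
  endloop
 endfacet
 facet normal 0.129 -0.700 -0.702
  outer loop
   vertex 1.3 1.3 1.3
   vertex 4.0 2.9 0.2
   vertex 3.5 0.2 2.8
  endloop
 endfacet
 facet normal -0.030 -0.191 0.981
  outer loop
   vertex 2.3 4.5 3.6
   vertex 0.1 3.3 3.3
   vertex 3.5 0.2 2.8
  endloop
 endfacet
 facet normal 0.070 -0.163 0.984
  outer loop
   vertex 2.3 4.5 3.6
   vertex 3.5 0.2 2.8
   vertex 4.4 4.2 3.4
  endloop
 endfacet
 facet normal -0.550 -0.681 0.482
  outer loop
   vertex 1.7 1.3 2.3
   vertex 3.5 0.2 2.8
   vertex 0.1 3.3 3.3
  endloop
 endfacet
 facet normal -0.680 -0.680 0.272
  outer loop
   vertex 1.7 1.3 2.3
   vertex 0.1 3.3 3.3
   vertex 1.3 1.3 1.3
  endloop
 endfacet
 facet normal -0.553 -0.804 0.221
  outer loop
   vertex 1.7 1.3 2.3
   vertex 1.3 1.3 1.3
   vertex 3.5 0.2 2.8
  endloop
 endfacet
 facet normal 0.523 0.765 -0.376
  outer loop
   vertex 2.9 3.8 0.5
   vertex 4.4 4.2 3.4
   vertex 4.0 2.9 0.2
  endloop
 endfacet
 facet normal 0.120 0.973 -0.196
  outer loop
   vertex 2.9 3.8 0.5
   vertex 2.3 4.5 3.6
   vertex 4.4 4.2 3.4
  endloop
 endfacet
 facet normal -0.431 0.859 -0.277
  outer loop
   vertex 2.9 3.8 0.5
   vertex 0.1 3.3 3.3
   vertex 2.3 4.5 3.6
  endloop
 endfacet
 facet normal -0.708 0.240 -0.665
  outer loop
   vertex 2.9 3.8 0.5
   vertex 1.3 1.3 1.3
   vertex 0.1 3.3 3.3
  endloop
 endfacet
 facet normal -0.330 -0.090 -0.940
  outer loop
   vertex 2.9 3.8 0.5
   vertex 4.0 2.9 0.2
   vertex 1.3 1.3 1.3
  endloop
 endfacet
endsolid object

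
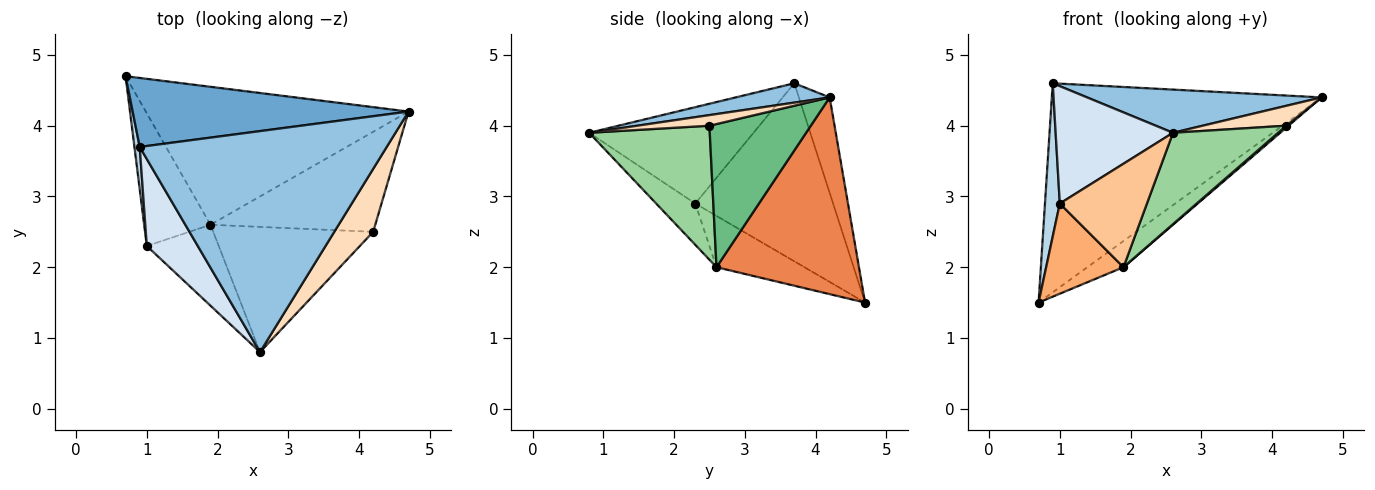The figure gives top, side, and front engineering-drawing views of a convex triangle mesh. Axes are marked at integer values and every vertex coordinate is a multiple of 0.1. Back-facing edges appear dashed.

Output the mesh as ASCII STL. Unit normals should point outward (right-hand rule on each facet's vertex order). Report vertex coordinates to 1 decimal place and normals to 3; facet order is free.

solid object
 facet normal -0.108 0.944 0.312
  outer loop
   vertex 0.9 3.7 4.6
   vertex 4.7 4.2 4.4
   vertex 0.7 4.7 1.5
  endloop
 endfacet
 facet normal 0.077 -0.191 0.979
  outer loop
   vertex 0.9 3.7 4.6
   vertex 2.6 0.8 3.9
   vertex 4.7 4.2 4.4
  endloop
 endfacet
 facet normal -0.994 -0.107 0.030
  outer loop
   vertex 1.0 2.3 2.9
   vertex 0.9 3.7 4.6
   vertex 0.7 4.7 1.5
  endloop
 endfacet
 facet normal -0.748 -0.534 0.396
  outer loop
   vertex 1.0 2.3 2.9
   vertex 2.6 0.8 3.9
   vertex 0.9 3.7 4.6
  endloop
 endfacet
 facet normal 0.593 0.150 -0.791
  outer loop
   vertex 1.9 2.6 2.0
   vertex 0.7 4.7 1.5
   vertex 4.7 4.2 4.4
  endloop
 endfacet
 facet normal -0.539 -0.474 -0.697
  outer loop
   vertex 1.9 2.6 2.0
   vertex 1.0 2.3 2.9
   vertex 0.7 4.7 1.5
  endloop
 endfacet
 facet normal -0.333 -0.743 -0.581
  outer loop
   vertex 1.9 2.6 2.0
   vertex 2.6 0.8 3.9
   vertex 1.0 2.3 2.9
  endloop
 endfacet
 facet normal 0.252 -0.291 0.923
  outer loop
   vertex 4.2 2.5 4.0
   vertex 4.7 4.2 4.4
   vertex 2.6 0.8 3.9
  endloop
 endfacet
 facet normal 0.656 -0.015 -0.755
  outer loop
   vertex 4.2 2.5 4.0
   vertex 1.9 2.6 2.0
   vertex 4.7 4.2 4.4
  endloop
 endfacet
 facet normal 0.560 -0.488 -0.669
  outer loop
   vertex 4.2 2.5 4.0
   vertex 2.6 0.8 3.9
   vertex 1.9 2.6 2.0
  endloop
 endfacet
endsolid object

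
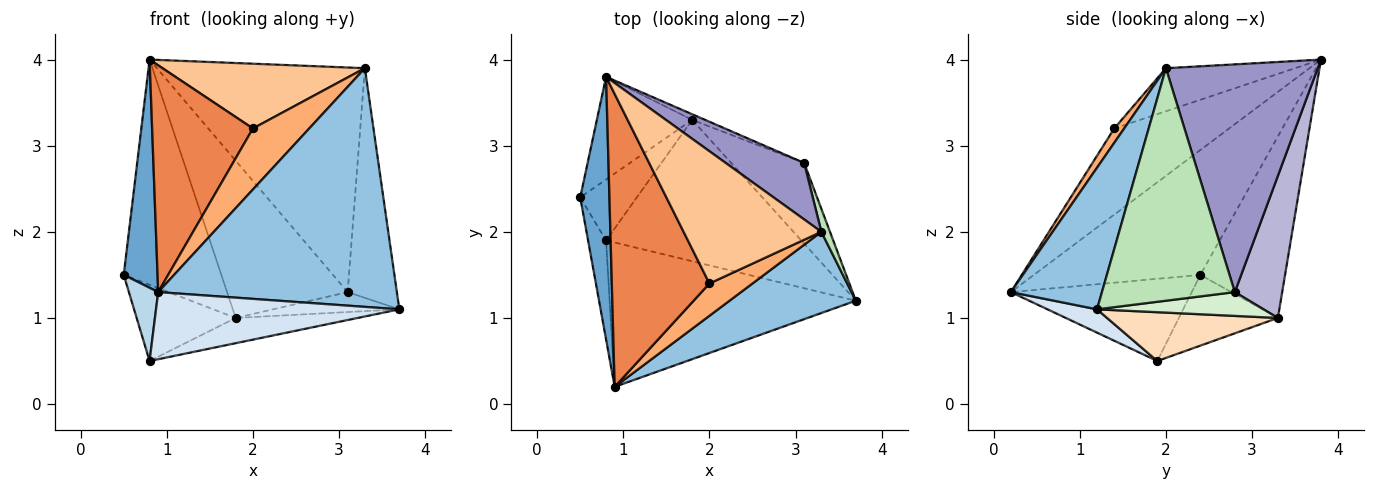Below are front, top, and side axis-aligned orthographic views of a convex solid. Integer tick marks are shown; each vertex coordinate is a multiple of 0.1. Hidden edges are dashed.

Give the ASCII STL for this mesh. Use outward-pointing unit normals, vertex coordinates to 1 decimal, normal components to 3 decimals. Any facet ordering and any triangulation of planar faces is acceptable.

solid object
 facet normal -0.955 -0.194 0.223
  outer loop
   vertex 0.8 3.8 4.0
   vertex 0.5 2.4 1.5
   vertex 0.9 0.2 1.3
  endloop
 endfacet
 facet normal 0.340 -0.890 0.303
  outer loop
   vertex 3.3 2.0 3.9
   vertex 0.9 0.2 1.3
   vertex 3.7 1.2 1.1
  endloop
 endfacet
 facet normal -0.965 -0.156 -0.211
  outer loop
   vertex 0.8 1.9 0.5
   vertex 0.9 0.2 1.3
   vertex 0.5 2.4 1.5
  endloop
 endfacet
 facet normal 0.086 -0.420 -0.903
  outer loop
   vertex 0.8 1.9 0.5
   vertex 3.7 1.2 1.1
   vertex 0.9 0.2 1.3
  endloop
 endfacet
 facet normal -0.572 -0.502 0.648
  outer loop
   vertex 2.0 1.4 3.2
   vertex 0.8 3.8 4.0
   vertex 0.9 0.2 1.3
  endloop
 endfacet
 facet normal 0.154 -0.873 0.462
  outer loop
   vertex 2.0 1.4 3.2
   vertex 0.9 0.2 1.3
   vertex 3.3 2.0 3.9
  endloop
 endfacet
 facet normal -0.270 -0.423 0.865
  outer loop
   vertex 2.0 1.4 3.2
   vertex 3.3 2.0 3.9
   vertex 0.8 3.8 4.0
  endloop
 endfacet
 facet normal 0.239 0.171 -0.956
  outer loop
   vertex 1.8 3.3 1.0
   vertex 3.7 1.2 1.1
   vertex 0.8 1.9 0.5
  endloop
 endfacet
 facet normal -0.620 0.714 -0.326
  outer loop
   vertex 1.8 3.3 1.0
   vertex 0.5 2.4 1.5
   vertex 0.8 3.8 4.0
  endloop
 endfacet
 facet normal -0.615 0.615 -0.492
  outer loop
   vertex 1.8 3.3 1.0
   vertex 0.8 1.9 0.5
   vertex 0.5 2.4 1.5
  endloop
 endfacet
 facet normal 0.937 0.347 0.035
  outer loop
   vertex 3.1 2.8 1.3
   vertex 3.3 2.0 3.9
   vertex 3.7 1.2 1.1
  endloop
 endfacet
 facet normal 0.302 0.229 -0.926
  outer loop
   vertex 3.1 2.8 1.3
   vertex 3.7 1.2 1.1
   vertex 1.8 3.3 1.0
  endloop
 endfacet
 facet normal 0.578 0.791 0.199
  outer loop
   vertex 3.1 2.8 1.3
   vertex 0.8 3.8 4.0
   vertex 3.3 2.0 3.9
  endloop
 endfacet
 facet normal 0.365 0.930 -0.033
  outer loop
   vertex 3.1 2.8 1.3
   vertex 1.8 3.3 1.0
   vertex 0.8 3.8 4.0
  endloop
 endfacet
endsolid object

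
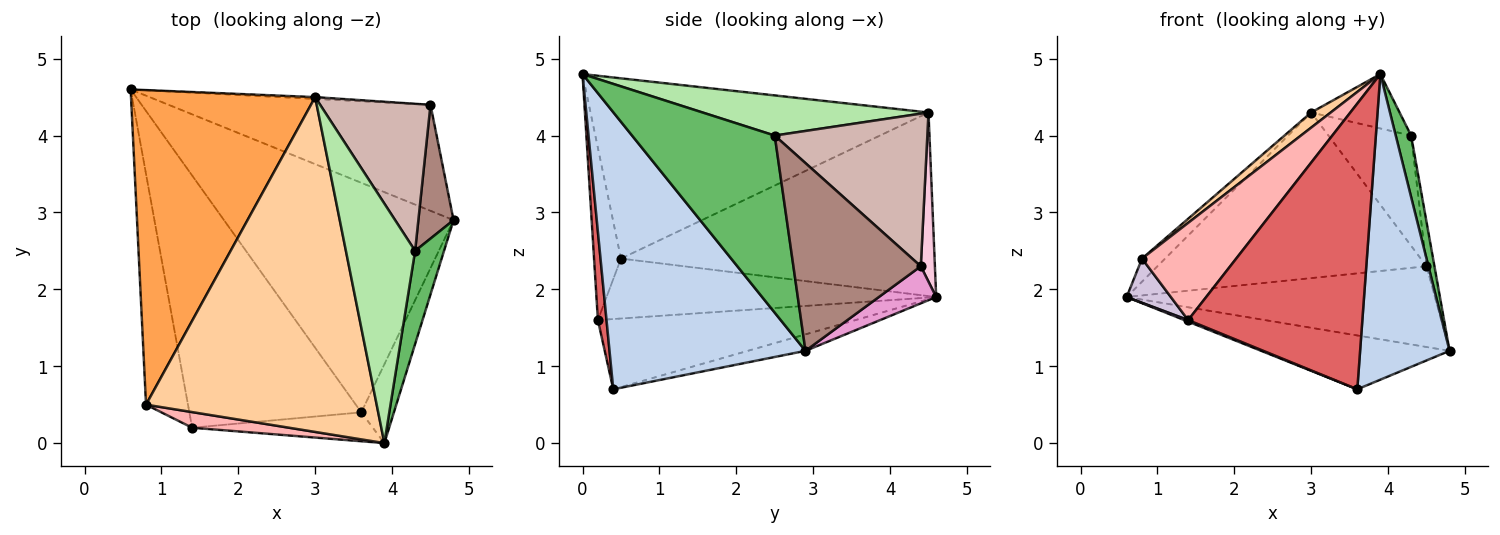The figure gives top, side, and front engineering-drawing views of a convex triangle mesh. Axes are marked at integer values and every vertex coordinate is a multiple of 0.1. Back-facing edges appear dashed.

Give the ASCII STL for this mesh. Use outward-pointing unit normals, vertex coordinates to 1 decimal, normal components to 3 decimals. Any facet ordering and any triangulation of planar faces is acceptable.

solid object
 facet normal -0.070 0.228 -0.971
  outer loop
   vertex 3.6 0.4 0.7
   vertex 0.6 4.6 1.9
   vertex 4.8 2.9 1.2
  endloop
 endfacet
 facet normal 0.905 -0.413 -0.106
  outer loop
   vertex 3.6 0.4 0.7
   vertex 4.8 2.9 1.2
   vertex 3.9 0.0 4.8
  endloop
 endfacet
 facet normal -0.705 0.052 0.707
  outer loop
   vertex 0.8 0.5 2.4
   vertex 3.0 4.5 4.3
   vertex 0.6 4.6 1.9
  endloop
 endfacet
 facet normal -0.615 -0.036 0.787
  outer loop
   vertex 0.8 0.5 2.4
   vertex 3.9 0.0 4.8
   vertex 3.0 4.5 4.3
  endloop
 endfacet
 facet normal 0.981 -0.106 0.160
  outer loop
   vertex 4.3 2.5 4.0
   vertex 3.9 0.0 4.8
   vertex 4.8 2.9 1.2
  endloop
 endfacet
 facet normal 0.492 0.193 0.849
  outer loop
   vertex 4.3 2.5 4.0
   vertex 3.0 4.5 4.3
   vertex 3.9 0.0 4.8
  endloop
 endfacet
 facet normal 0.049 -0.994 -0.101
  outer loop
   vertex 1.4 0.2 1.6
   vertex 3.6 0.4 0.7
   vertex 3.9 0.0 4.8
  endloop
 endfacet
 facet normal -0.271 -0.950 0.153
  outer loop
   vertex 1.4 0.2 1.6
   vertex 3.9 0.0 4.8
   vertex 0.8 0.5 2.4
  endloop
 endfacet
 facet normal -0.378 -0.006 -0.926
  outer loop
   vertex 1.4 0.2 1.6
   vertex 0.6 4.6 1.9
   vertex 3.6 0.4 0.7
  endloop
 endfacet
 facet normal -0.814 -0.109 -0.570
  outer loop
   vertex 1.4 0.2 1.6
   vertex 0.8 0.5 2.4
   vertex 0.6 4.6 1.9
  endloop
 endfacet
 facet normal 0.981 0.061 0.184
  outer loop
   vertex 4.5 4.4 2.3
   vertex 4.3 2.5 4.0
   vertex 4.8 2.9 1.2
  endloop
 endfacet
 facet normal 0.742 0.402 0.536
  outer loop
   vertex 4.5 4.4 2.3
   vertex 3.0 4.5 4.3
   vertex 4.3 2.5 4.0
  endloop
 endfacet
 facet normal 0.112 0.602 -0.791
  outer loop
   vertex 4.5 4.4 2.3
   vertex 4.8 2.9 1.2
   vertex 0.6 4.6 1.9
  endloop
 endfacet
 facet normal 0.052 0.999 -0.011
  outer loop
   vertex 4.5 4.4 2.3
   vertex 0.6 4.6 1.9
   vertex 3.0 4.5 4.3
  endloop
 endfacet
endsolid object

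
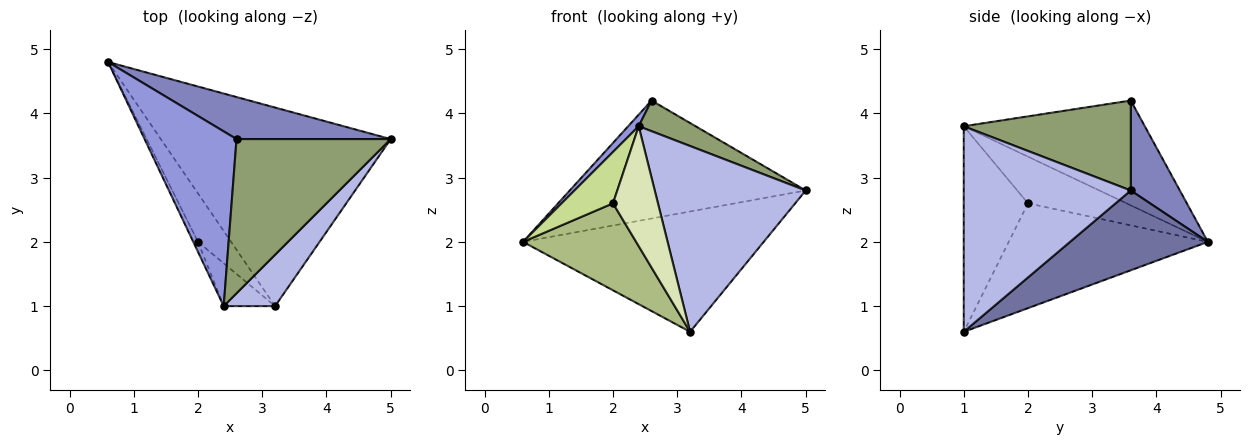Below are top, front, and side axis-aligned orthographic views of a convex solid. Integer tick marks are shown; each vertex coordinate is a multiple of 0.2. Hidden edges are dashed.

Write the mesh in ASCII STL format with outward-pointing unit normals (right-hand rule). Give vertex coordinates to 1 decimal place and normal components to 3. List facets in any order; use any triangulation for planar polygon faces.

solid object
 facet normal 0.285 0.497 -0.820
  outer loop
   vertex 3.2 1.0 0.6
   vertex 0.6 4.8 2.0
   vertex 5.0 3.6 2.8
  endloop
 endfacet
 facet normal 0.192 0.924 0.329
  outer loop
   vertex 2.6 3.6 4.2
   vertex 5.0 3.6 2.8
   vertex 0.6 4.8 2.0
  endloop
 endfacet
 facet normal -0.751 -0.044 0.659
  outer loop
   vertex 2.4 1.0 3.8
   vertex 2.6 3.6 4.2
   vertex 0.6 4.8 2.0
  endloop
 endfacet
 facet normal 0.729 -0.659 0.182
  outer loop
   vertex 2.4 1.0 3.8
   vertex 3.2 1.0 0.6
   vertex 5.0 3.6 2.8
  endloop
 endfacet
 facet normal 0.497 -0.169 0.851
  outer loop
   vertex 2.4 1.0 3.8
   vertex 5.0 3.6 2.8
   vertex 2.6 3.6 4.2
  endloop
 endfacet
 facet normal -0.839 -0.476 -0.265
  outer loop
   vertex 2.0 2.0 2.6
   vertex 0.6 4.8 2.0
   vertex 3.2 1.0 0.6
  endloop
 endfacet
 facet normal -0.883 -0.461 -0.090
  outer loop
   vertex 2.0 2.0 2.6
   vertex 2.4 1.0 3.8
   vertex 0.6 4.8 2.0
  endloop
 endfacet
 facet normal -0.803 -0.562 -0.201
  outer loop
   vertex 2.0 2.0 2.6
   vertex 3.2 1.0 0.6
   vertex 2.4 1.0 3.8
  endloop
 endfacet
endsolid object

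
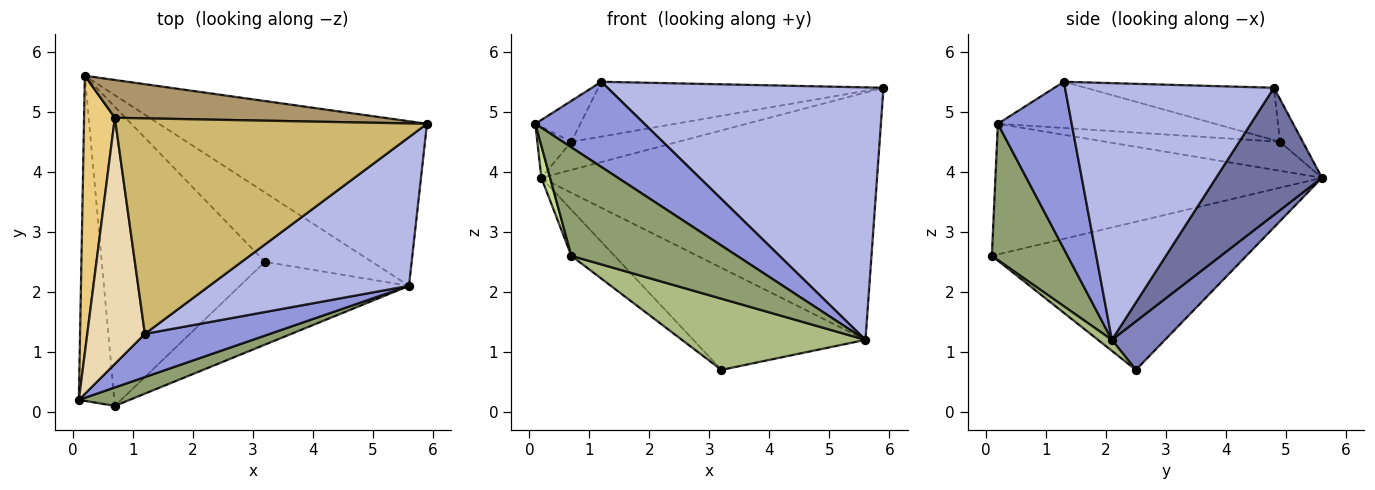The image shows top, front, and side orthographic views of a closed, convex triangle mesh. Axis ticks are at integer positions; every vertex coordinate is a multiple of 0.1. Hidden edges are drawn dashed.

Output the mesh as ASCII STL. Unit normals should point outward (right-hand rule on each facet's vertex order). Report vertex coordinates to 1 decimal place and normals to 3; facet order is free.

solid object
 facet normal 0.254 0.805 -0.536
  outer loop
   vertex 5.6 2.1 1.2
   vertex 0.2 5.6 3.9
   vertex 5.9 4.8 5.4
  endloop
 endfacet
 facet normal 0.247 0.801 -0.545
  outer loop
   vertex 5.6 2.1 1.2
   vertex 3.2 2.5 0.7
   vertex 0.2 5.6 3.9
  endloop
 endfacet
 facet normal 0.517 -0.763 0.387
  outer loop
   vertex 1.2 1.3 5.5
   vertex 0.1 0.2 4.8
   vertex 5.6 2.1 1.2
  endloop
 endfacet
 facet normal 0.546 -0.722 0.425
  outer loop
   vertex 1.2 1.3 5.5
   vertex 5.6 2.1 1.2
   vertex 5.9 4.8 5.4
  endloop
 endfacet
 facet normal 0.411 -0.899 0.153
  outer loop
   vertex 0.7 0.1 2.6
   vertex 5.6 2.1 1.2
   vertex 0.1 0.2 4.8
  endloop
 endfacet
 facet normal 0.049 -0.651 -0.757
  outer loop
   vertex 0.7 0.1 2.6
   vertex 3.2 2.5 0.7
   vertex 5.6 2.1 1.2
  endloop
 endfacet
 facet normal -0.965 -0.026 -0.262
  outer loop
   vertex 0.7 0.1 2.6
   vertex 0.1 0.2 4.8
   vertex 0.2 5.6 3.9
  endloop
 endfacet
 facet normal -0.668 0.113 -0.736
  outer loop
   vertex 0.7 0.1 2.6
   vertex 0.2 5.6 3.9
   vertex 3.2 2.5 0.7
  endloop
 endfacet
 facet normal -0.126 0.592 0.796
  outer loop
   vertex 0.7 4.9 4.5
   vertex 5.9 4.8 5.4
   vertex 0.2 5.6 3.9
  endloop
 endfacet
 facet normal -0.161 0.243 0.957
  outer loop
   vertex 0.7 4.9 4.5
   vertex 1.2 1.3 5.5
   vertex 5.9 4.8 5.4
  endloop
 endfacet
 facet normal -0.680 0.133 0.721
  outer loop
   vertex 0.7 4.9 4.5
   vertex 0.2 5.6 3.9
   vertex 0.1 0.2 4.8
  endloop
 endfacet
 facet normal -0.621 0.129 0.773
  outer loop
   vertex 0.7 4.9 4.5
   vertex 0.1 0.2 4.8
   vertex 1.2 1.3 5.5
  endloop
 endfacet
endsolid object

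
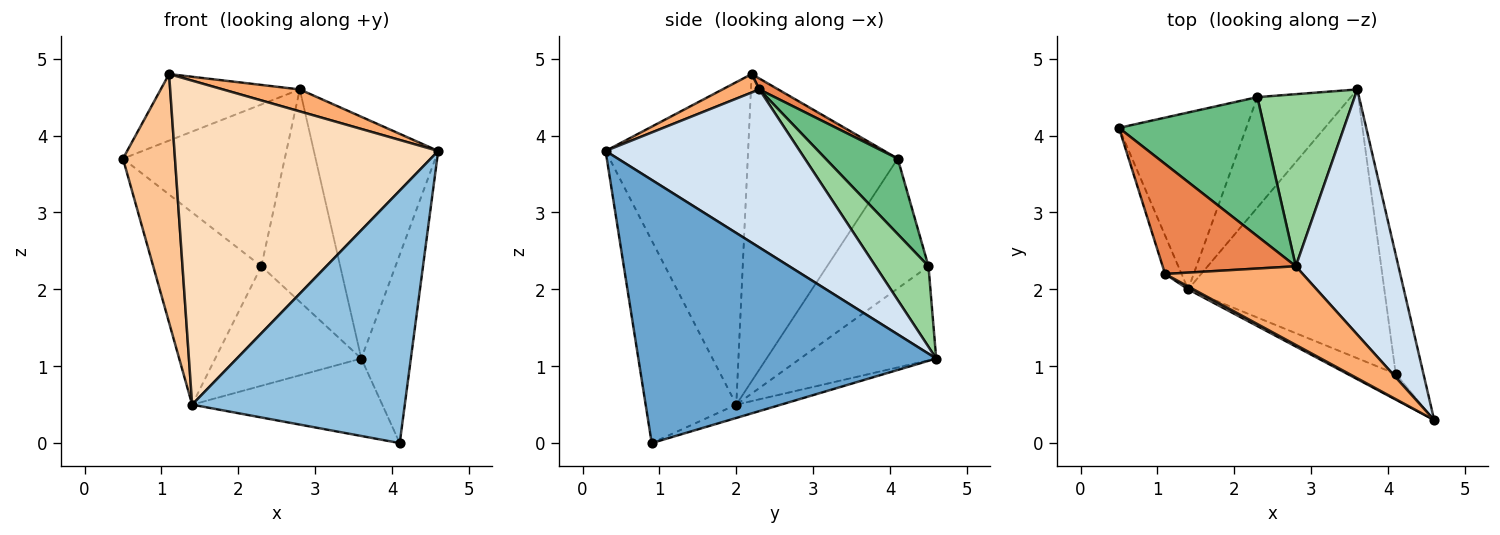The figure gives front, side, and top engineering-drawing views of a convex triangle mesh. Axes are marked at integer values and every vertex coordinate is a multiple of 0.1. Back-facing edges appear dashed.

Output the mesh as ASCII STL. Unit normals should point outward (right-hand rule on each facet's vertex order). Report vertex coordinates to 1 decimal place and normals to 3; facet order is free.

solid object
 facet normal 0.981 0.163 -0.103
  outer loop
   vertex 4.1 0.9 0.0
   vertex 3.6 4.6 1.1
   vertex 4.6 0.3 3.8
  endloop
 endfacet
 facet normal -0.390 -0.916 -0.093
  outer loop
   vertex 1.4 2.0 0.5
   vertex 4.1 0.9 0.0
   vertex 4.6 0.3 3.8
  endloop
 endfacet
 facet normal -0.065 0.276 -0.959
  outer loop
   vertex 1.4 2.0 0.5
   vertex 3.6 4.6 1.1
   vertex 4.1 0.9 0.0
  endloop
 endfacet
 facet normal 0.739 0.473 0.480
  outer loop
   vertex 2.8 2.3 4.6
   vertex 4.6 0.3 3.8
   vertex 3.6 4.6 1.1
  endloop
 endfacet
 facet normal 0.070 0.516 0.854
  outer loop
   vertex 1.1 2.2 4.8
   vertex 2.8 2.3 4.6
   vertex 0.5 4.1 3.7
  endloop
 endfacet
 facet normal 0.128 -0.267 0.955
  outer loop
   vertex 1.1 2.2 4.8
   vertex 4.6 0.3 3.8
   vertex 2.8 2.3 4.6
  endloop
 endfacet
 facet normal -0.944 -0.327 -0.051
  outer loop
   vertex 1.1 2.2 4.8
   vertex 0.5 4.1 3.7
   vertex 1.4 2.0 0.5
  endloop
 endfacet
 facet normal -0.475 -0.880 0.008
  outer loop
   vertex 1.1 2.2 4.8
   vertex 1.4 2.0 0.5
   vertex 4.6 0.3 3.8
  endloop
 endfacet
 facet normal 0.321 0.718 0.617
  outer loop
   vertex 2.3 4.5 2.3
   vertex 0.5 4.1 3.7
   vertex 2.8 2.3 4.6
  endloop
 endfacet
 facet normal 0.462 0.689 0.558
  outer loop
   vertex 2.3 4.5 2.3
   vertex 2.8 2.3 4.6
   vertex 3.6 4.6 1.1
  endloop
 endfacet
 facet normal -0.568 0.606 -0.557
  outer loop
   vertex 2.3 4.5 2.3
   vertex 1.4 2.0 0.5
   vertex 0.5 4.1 3.7
  endloop
 endfacet
 facet normal -0.564 0.607 -0.560
  outer loop
   vertex 2.3 4.5 2.3
   vertex 3.6 4.6 1.1
   vertex 1.4 2.0 0.5
  endloop
 endfacet
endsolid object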